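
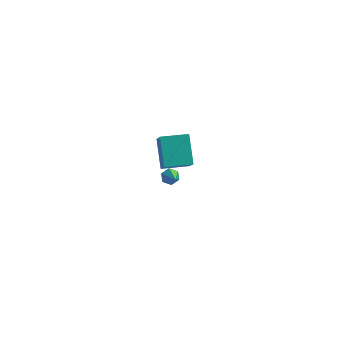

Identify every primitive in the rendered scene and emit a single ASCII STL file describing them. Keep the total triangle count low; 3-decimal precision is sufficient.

solid 
facet normal -0.401 0.676 -0.619
outer loop
vertex -3.485 1.784 -4.321
vertex -3.857 1.348 -4.556
vertex -4.042 1.684 -4.069
endloop
endfacet
facet normal 0.281 0.500 0.819
outer loop
vertex -3.485 1.784 -4.321
vertex -4.042 1.684 -4.069
vertex -3.123 0.112 -3.424
endloop
endfacet
facet normal -0.401 0.675 -0.619
outer loop
vertex -4.042 1.684 -4.069
vertex -3.857 1.348 -4.556
vertex -4.415 1.248 -4.303
endloop
endfacet
facet normal -0.549 0.022 0.835
outer loop
vertex -4.042 1.684 -4.069
vertex -4.415 1.248 -4.303
vertex -3.123 0.112 -3.424
endloop
endfacet
facet normal -0.401 0.676 -0.618
outer loop
vertex -4.415 1.248 -4.303
vertex -3.857 1.348 -4.556
vertex -4.23 0.912 -4.791
endloop
endfacet
facet normal -0.718 -0.670 0.189
outer loop
vertex -4.415 1.248 -4.303
vertex -4.23 0.912 -4.791
vertex -3.123 0.112 -3.424
endloop
endfacet
facet normal -0.401 0.676 -0.618
outer loop
vertex -4.23 0.912 -4.791
vertex -3.857 1.348 -4.556
vertex -3.673 1.012 -5.043
endloop
endfacet
facet normal -0.055 -0.881 -0.471
outer loop
vertex -4.23 0.912 -4.791
vertex -3.673 1.012 -5.043
vertex -3.123 0.112 -3.424
endloop
endfacet
facet normal -0.401 0.676 -0.618
outer loop
vertex -3.673 1.012 -5.043
vertex -3.857 1.348 -4.556
vertex -3.3 1.448 -4.808
endloop
endfacet
facet normal 0.776 -0.401 -0.487
outer loop
vertex -3.673 1.012 -5.043
vertex -3.3 1.448 -4.808
vertex -3.123 0.112 -3.424
endloop
endfacet
facet normal -0.401 0.676 -0.619
outer loop
vertex -3.3 1.448 -4.808
vertex -3.857 1.348 -4.556
vertex -3.485 1.784 -4.321
endloop
endfacet
facet normal 0.944 0.290 0.159
outer loop
vertex -3.3 1.448 -4.808
vertex -3.485 1.784 -4.321
vertex -3.123 0.112 -3.424
endloop
endfacet
facet normal -0.895 -0.445 0.004
outer loop
vertex -2.076 -5.545 3.578
vertex -2.755 -4.166 4.951
vertex -2.639 -4.426 2.176
endloop
endfacet
facet normal 0.329 -0.669 -0.666
outer loop
vertex -1.125 -3.674 2.169
vertex -2.076 -5.545 3.578
vertex -2.639 -4.426 2.176
endloop
endfacet
facet normal -0.896 -0.445 0.004
outer loop
vertex -2.639 -4.426 2.176
vertex -2.755 -4.166 4.951
vertex -3.317 -3.047 3.548
endloop
endfacet
facet normal -0.299 0.595 -0.746
outer loop
vertex -3.317 -3.047 3.548
vertex -1.125 -3.674 2.169
vertex -2.639 -4.426 2.176
endloop
endfacet
facet normal 0.299 -0.595 0.746
outer loop
vertex -2.076 -5.545 3.578
vertex -1.241 -3.414 4.944
vertex -2.755 -4.166 4.951
endloop
endfacet
facet normal 0.330 -0.669 -0.666
outer loop
vertex -0.563 -4.793 3.572
vertex -2.076 -5.545 3.578
vertex -1.125 -3.674 2.169
endloop
endfacet
facet normal 0.299 -0.595 0.746
outer loop
vertex -0.563 -4.793 3.572
vertex -1.241 -3.414 4.944
vertex -2.076 -5.545 3.578
endloop
endfacet
facet normal -0.329 0.669 0.666
outer loop
vertex -2.755 -4.166 4.951
vertex -1.241 -3.414 4.944
vertex -3.317 -3.047 3.548
endloop
endfacet
facet normal -0.299 0.595 -0.746
outer loop
vertex -1.804 -2.295 3.542
vertex -1.125 -3.674 2.169
vertex -3.317 -3.047 3.548
endloop
endfacet
facet normal -0.330 0.669 0.666
outer loop
vertex -3.317 -3.047 3.548
vertex -1.241 -3.414 4.944
vertex -1.804 -2.295 3.542
endloop
endfacet
facet normal 0.896 0.445 -0.004
outer loop
vertex -1.804 -2.295 3.542
vertex -0.563 -4.793 3.572
vertex -1.125 -3.674 2.169
endloop
endfacet
facet normal 0.896 0.445 -0.005
outer loop
vertex -1.241 -3.414 4.944
vertex -0.563 -4.793 3.572
vertex -1.804 -2.295 3.542
endloop
endfacet

endsolid


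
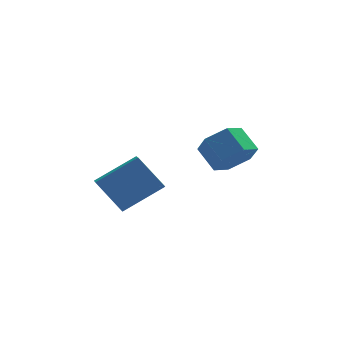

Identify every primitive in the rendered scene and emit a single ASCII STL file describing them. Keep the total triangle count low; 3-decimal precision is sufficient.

solid 
facet normal -0.539 0.343 0.769
outer loop
vertex -4.523 -1.025 0.262
vertex -2.799 -0.67 1.313
vertex -4.482 -0.139 -0.105
endloop
endfacet
facet normal -0.841 -0.174 -0.513
outer loop
vertex -3.521 -0.75 -1.473
vertex -4.523 -1.025 0.262
vertex -4.482 -0.139 -0.105
endloop
endfacet
facet normal -0.540 0.343 0.769
outer loop
vertex -4.482 -0.139 -0.105
vertex -2.799 -0.67 1.313
vertex -2.758 0.216 0.947
endloop
endfacet
facet normal 0.043 0.923 -0.382
outer loop
vertex -2.758 0.216 0.947
vertex -3.521 -0.75 -1.473
vertex -4.482 -0.139 -0.105
endloop
endfacet
facet normal -0.043 -0.923 0.382
outer loop
vertex -4.523 -1.025 0.262
vertex -1.838 -1.281 -0.055
vertex -2.799 -0.67 1.313
endloop
endfacet
facet normal -0.841 -0.173 -0.513
outer loop
vertex -3.562 -1.636 -1.107
vertex -4.523 -1.025 0.262
vertex -3.521 -0.75 -1.473
endloop
endfacet
facet normal -0.043 -0.923 0.382
outer loop
vertex -3.562 -1.636 -1.107
vertex -1.838 -1.281 -0.055
vertex -4.523 -1.025 0.262
endloop
endfacet
facet normal 0.841 0.173 0.513
outer loop
vertex -2.799 -0.67 1.313
vertex -1.838 -1.281 -0.055
vertex -2.758 0.216 0.947
endloop
endfacet
facet normal 0.043 0.923 -0.382
outer loop
vertex -1.797 -0.395 -0.422
vertex -3.521 -0.75 -1.473
vertex -2.758 0.216 0.947
endloop
endfacet
facet normal 0.841 0.173 0.513
outer loop
vertex -2.758 0.216 0.947
vertex -1.838 -1.281 -0.055
vertex -1.797 -0.395 -0.422
endloop
endfacet
facet normal 0.539 -0.343 -0.769
outer loop
vertex -1.797 -0.395 -0.422
vertex -3.562 -1.636 -1.107
vertex -3.521 -0.75 -1.473
endloop
endfacet
facet normal 0.540 -0.343 -0.769
outer loop
vertex -1.838 -1.281 -0.055
vertex -3.562 -1.636 -1.107
vertex -1.797 -0.395 -0.422
endloop
endfacet
facet normal 0.384 -0.715 -0.584
outer loop
vertex 2.097 0.036 1.07
vertex 1.193 -0.052 0.584
vertex 1.901 0.611 0.238
endloop
endfacet
facet normal 0.904 0.421 0.078
outer loop
vertex 2.097 0.036 1.07
vertex 1.901 0.611 0.238
vertex 1.591 0.98 1.842
endloop
endfacet
facet normal 0.904 0.421 0.078
outer loop
vertex 1.591 0.98 1.842
vertex 1.901 0.611 0.238
vertex 1.395 1.555 1.01
endloop
endfacet
facet normal -0.384 0.715 0.584
outer loop
vertex 1.591 0.98 1.842
vertex 1.395 1.555 1.01
vertex 0.687 0.892 1.356
endloop
endfacet
facet normal 0.384 -0.715 -0.584
outer loop
vertex 1.901 0.611 0.238
vertex 1.193 -0.052 0.584
vertex 0.997 0.523 -0.248
endloop
endfacet
facet normal 0.287 0.694 -0.660
outer loop
vertex 1.901 0.611 0.238
vertex 0.997 0.523 -0.248
vertex 1.395 1.555 1.01
endloop
endfacet
facet normal 0.287 0.694 -0.660
outer loop
vertex 1.395 1.555 1.01
vertex 0.997 0.523 -0.248
vertex 0.491 1.467 0.524
endloop
endfacet
facet normal -0.384 0.715 0.584
outer loop
vertex 1.395 1.555 1.01
vertex 0.491 1.467 0.524
vertex 0.687 0.892 1.356
endloop
endfacet
facet normal 0.384 -0.715 -0.584
outer loop
vertex 0.997 0.523 -0.248
vertex 1.193 -0.052 0.584
vertex 0.289 -0.14 0.098
endloop
endfacet
facet normal -0.617 0.273 -0.738
outer loop
vertex 0.997 0.523 -0.248
vertex 0.289 -0.14 0.098
vertex 0.491 1.467 0.524
endloop
endfacet
facet normal -0.617 0.273 -0.738
outer loop
vertex 0.491 1.467 0.524
vertex 0.289 -0.14 0.098
vertex -0.217 0.804 0.87
endloop
endfacet
facet normal -0.384 0.715 0.584
outer loop
vertex 0.491 1.467 0.524
vertex -0.217 0.804 0.87
vertex 0.687 0.892 1.356
endloop
endfacet
facet normal 0.384 -0.715 -0.584
outer loop
vertex 0.289 -0.14 0.098
vertex 1.193 -0.052 0.584
vertex 0.485 -0.715 0.93
endloop
endfacet
facet normal -0.904 -0.421 -0.078
outer loop
vertex 0.289 -0.14 0.098
vertex 0.485 -0.715 0.93
vertex -0.217 0.804 0.87
endloop
endfacet
facet normal -0.904 -0.421 -0.078
outer loop
vertex -0.217 0.804 0.87
vertex 0.485 -0.715 0.93
vertex -0.021 0.229 1.702
endloop
endfacet
facet normal -0.384 0.715 0.584
outer loop
vertex -0.217 0.804 0.87
vertex -0.021 0.229 1.702
vertex 0.687 0.892 1.356
endloop
endfacet
facet normal 0.384 -0.715 -0.584
outer loop
vertex 0.485 -0.715 0.93
vertex 1.193 -0.052 0.584
vertex 1.389 -0.627 1.416
endloop
endfacet
facet normal -0.287 -0.694 0.660
outer loop
vertex 0.485 -0.715 0.93
vertex 1.389 -0.627 1.416
vertex -0.021 0.229 1.702
endloop
endfacet
facet normal -0.287 -0.694 0.660
outer loop
vertex -0.021 0.229 1.702
vertex 1.389 -0.627 1.416
vertex 0.883 0.317 2.188
endloop
endfacet
facet normal -0.384 0.715 0.584
outer loop
vertex -0.021 0.229 1.702
vertex 0.883 0.317 2.188
vertex 0.687 0.892 1.356
endloop
endfacet
facet normal 0.384 -0.715 -0.584
outer loop
vertex 1.389 -0.627 1.416
vertex 1.193 -0.052 0.584
vertex 2.097 0.036 1.07
endloop
endfacet
facet normal 0.617 -0.273 0.738
outer loop
vertex 1.389 -0.627 1.416
vertex 2.097 0.036 1.07
vertex 0.883 0.317 2.188
endloop
endfacet
facet normal 0.617 -0.273 0.738
outer loop
vertex 0.883 0.317 2.188
vertex 2.097 0.036 1.07
vertex 1.591 0.98 1.842
endloop
endfacet
facet normal -0.384 0.715 0.584
outer loop
vertex 0.883 0.317 2.188
vertex 1.591 0.98 1.842
vertex 0.687 0.892 1.356
endloop
endfacet

endsolid


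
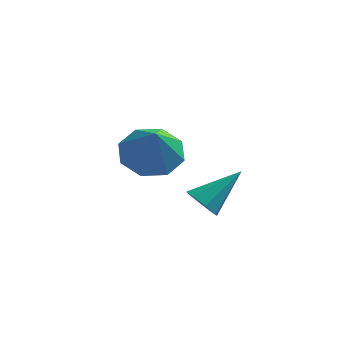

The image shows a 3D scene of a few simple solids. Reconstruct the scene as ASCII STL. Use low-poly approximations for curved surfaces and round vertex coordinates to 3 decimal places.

solid 
facet normal -0.218 0.550 -0.806
outer loop
vertex 0.737 2.569 -3.62
vertex -0.056 1.933 -3.839
vertex 0.057 2.801 -3.278
endloop
endfacet
facet normal 0.517 0.391 0.762
outer loop
vertex 0.737 2.569 -3.62
vertex 0.057 2.801 -3.278
vertex 0.296 1.047 -2.541
endloop
endfacet
facet normal -0.219 0.550 -0.806
outer loop
vertex 0.057 2.801 -3.278
vertex -0.056 1.933 -3.839
vertex -0.689 2.524 -3.264
endloop
endfacet
facet normal -0.120 0.371 0.921
outer loop
vertex 0.057 2.801 -3.278
vertex -0.689 2.524 -3.264
vertex 0.296 1.047 -2.541
endloop
endfacet
facet normal -0.219 0.550 -0.806
outer loop
vertex -0.689 2.524 -3.264
vertex -0.056 1.933 -3.839
vertex -1.064 1.901 -3.587
endloop
endfacet
facet normal -0.622 -0.032 0.783
outer loop
vertex -0.689 2.524 -3.264
vertex -1.064 1.901 -3.587
vertex 0.296 1.047 -2.541
endloop
endfacet
facet normal -0.219 0.550 -0.806
outer loop
vertex -1.064 1.901 -3.587
vertex -0.056 1.933 -3.839
vertex -0.849 1.296 -4.058
endloop
endfacet
facet normal -0.693 -0.580 0.428
outer loop
vertex -1.064 1.901 -3.587
vertex -0.849 1.296 -4.058
vertex 0.296 1.047 -2.541
endloop
endfacet
facet normal -0.218 0.549 -0.807
outer loop
vertex -0.849 1.296 -4.058
vertex -0.056 1.933 -3.839
vertex -0.169 1.064 -4.4
endloop
endfacet
facet normal -0.293 -0.954 0.065
outer loop
vertex -0.849 1.296 -4.058
vertex -0.169 1.064 -4.4
vertex 0.296 1.047 -2.541
endloop
endfacet
facet normal -0.219 0.549 -0.807
outer loop
vertex -0.169 1.064 -4.4
vertex -0.056 1.933 -3.839
vertex 0.577 1.341 -4.414
endloop
endfacet
facet normal 0.345 -0.934 -0.095
outer loop
vertex -0.169 1.064 -4.4
vertex 0.577 1.341 -4.414
vertex 0.296 1.047 -2.541
endloop
endfacet
facet normal -0.218 0.550 -0.806
outer loop
vertex 0.577 1.341 -4.414
vertex -0.056 1.933 -3.839
vertex 0.953 1.964 -4.091
endloop
endfacet
facet normal 0.845 -0.533 0.043
outer loop
vertex 0.577 1.341 -4.414
vertex 0.953 1.964 -4.091
vertex 0.296 1.047 -2.541
endloop
endfacet
facet normal -0.218 0.550 -0.806
outer loop
vertex 0.953 1.964 -4.091
vertex -0.056 1.933 -3.839
vertex 0.737 2.569 -3.62
endloop
endfacet
facet normal 0.917 0.017 0.399
outer loop
vertex 0.953 1.964 -4.091
vertex 0.737 2.569 -3.62
vertex 0.296 1.047 -2.541
endloop
endfacet
facet normal -0.597 -0.534 -0.599
outer loop
vertex 2.669 -1.546 -4.186
vertex 2.233 -1.537 -3.759
vertex 2.384 -1.179 -4.229
endloop
endfacet
facet normal 0.689 0.471 -0.551
outer loop
vertex 2.669 -1.546 -4.186
vertex 2.384 -1.179 -4.229
vertex 3.187 -0.683 -2.801
endloop
endfacet
facet normal -0.597 -0.534 -0.599
outer loop
vertex 2.384 -1.179 -4.229
vertex 2.233 -1.537 -3.759
vertex 2.01 -1.021 -3.997
endloop
endfacet
facet normal 0.139 0.908 -0.394
outer loop
vertex 2.384 -1.179 -4.229
vertex 2.01 -1.021 -3.997
vertex 3.187 -0.683 -2.801
endloop
endfacet
facet normal -0.596 -0.534 -0.599
outer loop
vertex 2.01 -1.021 -3.997
vertex 2.233 -1.537 -3.759
vertex 1.767 -1.166 -3.626
endloop
endfacet
facet normal -0.378 0.919 0.112
outer loop
vertex 2.01 -1.021 -3.997
vertex 1.767 -1.166 -3.626
vertex 3.187 -0.683 -2.801
endloop
endfacet
facet normal -0.596 -0.533 -0.600
outer loop
vertex 1.767 -1.166 -3.626
vertex 2.233 -1.537 -3.759
vertex 1.796 -1.528 -3.333
endloop
endfacet
facet normal -0.556 0.495 0.667
outer loop
vertex 1.767 -1.166 -3.626
vertex 1.796 -1.528 -3.333
vertex 3.187 -0.683 -2.801
endloop
endfacet
facet normal -0.596 -0.534 -0.600
outer loop
vertex 1.796 -1.528 -3.333
vertex 2.233 -1.537 -3.759
vertex 2.081 -1.895 -3.289
endloop
endfacet
facet normal -0.294 -0.114 0.949
outer loop
vertex 1.796 -1.528 -3.333
vertex 2.081 -1.895 -3.289
vertex 3.187 -0.683 -2.801
endloop
endfacet
facet normal -0.597 -0.533 -0.599
outer loop
vertex 2.081 -1.895 -3.289
vertex 2.233 -1.537 -3.759
vertex 2.455 -2.053 -3.521
endloop
endfacet
facet normal 0.257 -0.554 0.792
outer loop
vertex 2.081 -1.895 -3.289
vertex 2.455 -2.053 -3.521
vertex 3.187 -0.683 -2.801
endloop
endfacet
facet normal -0.597 -0.533 -0.599
outer loop
vertex 2.455 -2.053 -3.521
vertex 2.233 -1.537 -3.759
vertex 2.698 -1.908 -3.892
endloop
endfacet
facet normal 0.774 -0.564 0.287
outer loop
vertex 2.455 -2.053 -3.521
vertex 2.698 -1.908 -3.892
vertex 3.187 -0.683 -2.801
endloop
endfacet
facet normal -0.597 -0.534 -0.599
outer loop
vertex 2.698 -1.908 -3.892
vertex 2.233 -1.537 -3.759
vertex 2.669 -1.546 -4.186
endloop
endfacet
facet normal 0.953 -0.142 -0.268
outer loop
vertex 2.698 -1.908 -3.892
vertex 2.669 -1.546 -4.186
vertex 3.187 -0.683 -2.801
endloop
endfacet

endsolid


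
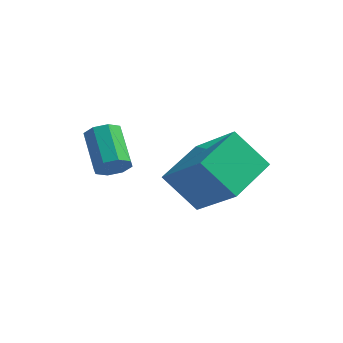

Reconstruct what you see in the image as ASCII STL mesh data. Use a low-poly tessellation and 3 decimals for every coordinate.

solid 
facet normal -0.694 0.035 0.719
outer loop
vertex 3.189 -0.254 0.858
vertex 3.642 1.302 1.219
vertex 1.877 0.43 -0.443
endloop
endfacet
facet normal -0.273 -0.937 -0.218
outer loop
vertex 2.898 0.378 -1.499
vertex 3.189 -0.254 0.858
vertex 1.877 0.43 -0.443
endloop
endfacet
facet normal -0.694 0.035 0.719
outer loop
vertex 1.877 0.43 -0.443
vertex 3.642 1.302 1.219
vertex 2.33 1.986 -0.082
endloop
endfacet
facet normal -0.666 0.347 -0.661
outer loop
vertex 2.33 1.986 -0.082
vertex 2.898 0.378 -1.499
vertex 1.877 0.43 -0.443
endloop
endfacet
facet normal 0.666 -0.347 0.661
outer loop
vertex 3.189 -0.254 0.858
vertex 4.663 1.25 0.163
vertex 3.642 1.302 1.219
endloop
endfacet
facet normal -0.273 -0.937 -0.218
outer loop
vertex 4.21 -0.306 -0.198
vertex 3.189 -0.254 0.858
vertex 2.898 0.378 -1.499
endloop
endfacet
facet normal 0.666 -0.347 0.661
outer loop
vertex 4.21 -0.306 -0.198
vertex 4.663 1.25 0.163
vertex 3.189 -0.254 0.858
endloop
endfacet
facet normal 0.273 0.937 0.218
outer loop
vertex 3.642 1.302 1.219
vertex 4.663 1.25 0.163
vertex 2.33 1.986 -0.082
endloop
endfacet
facet normal -0.666 0.347 -0.661
outer loop
vertex 3.351 1.934 -1.138
vertex 2.898 0.378 -1.499
vertex 2.33 1.986 -0.082
endloop
endfacet
facet normal 0.273 0.937 0.218
outer loop
vertex 2.33 1.986 -0.082
vertex 4.663 1.25 0.163
vertex 3.351 1.934 -1.138
endloop
endfacet
facet normal 0.694 -0.035 -0.719
outer loop
vertex 3.351 1.934 -1.138
vertex 4.21 -0.306 -0.198
vertex 2.898 0.378 -1.499
endloop
endfacet
facet normal 0.694 -0.035 -0.719
outer loop
vertex 4.663 1.25 0.163
vertex 4.21 -0.306 -0.198
vertex 3.351 1.934 -1.138
endloop
endfacet
facet normal 0.490 -0.714 -0.500
outer loop
vertex 1.52 -1.839 1.618
vertex 1.298 -1.674 1.165
vertex 1.742 -1.555 1.43
endloop
endfacet
facet normal 0.679 -0.046 0.732
outer loop
vertex 1.52 -1.839 1.618
vertex 1.742 -1.555 1.43
vertex 0.884 -0.91 2.267
endloop
endfacet
facet normal 0.680 -0.045 0.732
outer loop
vertex 0.884 -0.91 2.267
vertex 1.742 -1.555 1.43
vertex 1.105 -0.627 2.079
endloop
endfacet
facet normal -0.490 0.714 0.500
outer loop
vertex 0.884 -0.91 2.267
vertex 1.105 -0.627 2.079
vertex 0.662 -0.746 1.815
endloop
endfacet
facet normal 0.489 -0.716 -0.499
outer loop
vertex 1.742 -1.555 1.43
vertex 1.298 -1.674 1.165
vertex 1.704 -1.342 1.087
endloop
endfacet
facet normal 0.866 0.461 0.191
outer loop
vertex 1.742 -1.555 1.43
vertex 1.704 -1.342 1.087
vertex 1.105 -0.627 2.079
endloop
endfacet
facet normal 0.867 0.460 0.192
outer loop
vertex 1.105 -0.627 2.079
vertex 1.704 -1.342 1.087
vertex 1.067 -0.413 1.737
endloop
endfacet
facet normal -0.490 0.713 0.501
outer loop
vertex 1.105 -0.627 2.079
vertex 1.067 -0.413 1.737
vertex 0.662 -0.746 1.815
endloop
endfacet
facet normal 0.489 -0.715 -0.500
outer loop
vertex 1.704 -1.342 1.087
vertex 1.298 -1.674 1.165
vertex 1.428 -1.323 0.79
endloop
endfacet
facet normal 0.546 0.698 -0.463
outer loop
vertex 1.704 -1.342 1.087
vertex 1.428 -1.323 0.79
vertex 1.067 -0.413 1.737
endloop
endfacet
facet normal 0.547 0.698 -0.462
outer loop
vertex 1.067 -0.413 1.737
vertex 1.428 -1.323 0.79
vertex 0.791 -0.394 1.439
endloop
endfacet
facet normal -0.491 0.714 0.500
outer loop
vertex 1.067 -0.413 1.737
vertex 0.791 -0.394 1.439
vertex 0.662 -0.746 1.815
endloop
endfacet
facet normal 0.489 -0.715 -0.500
outer loop
vertex 1.428 -1.323 0.79
vertex 1.298 -1.674 1.165
vertex 1.076 -1.51 0.713
endloop
endfacet
facet normal -0.094 0.526 -0.845
outer loop
vertex 1.428 -1.323 0.79
vertex 1.076 -1.51 0.713
vertex 0.791 -0.394 1.439
endloop
endfacet
facet normal -0.095 0.526 -0.845
outer loop
vertex 0.791 -0.394 1.439
vertex 1.076 -1.51 0.713
vertex 0.44 -0.581 1.362
endloop
endfacet
facet normal -0.490 0.714 0.500
outer loop
vertex 0.791 -0.394 1.439
vertex 0.44 -0.581 1.362
vertex 0.662 -0.746 1.815
endloop
endfacet
facet normal 0.490 -0.714 -0.500
outer loop
vertex 1.076 -1.51 0.713
vertex 1.298 -1.674 1.165
vertex 0.855 -1.793 0.901
endloop
endfacet
facet normal -0.680 0.045 -0.732
outer loop
vertex 1.076 -1.51 0.713
vertex 0.855 -1.793 0.901
vertex 0.44 -0.581 1.362
endloop
endfacet
facet normal -0.679 0.046 -0.732
outer loop
vertex 0.44 -0.581 1.362
vertex 0.855 -1.793 0.901
vertex 0.218 -0.865 1.55
endloop
endfacet
facet normal -0.490 0.714 0.500
outer loop
vertex 0.44 -0.581 1.362
vertex 0.218 -0.865 1.55
vertex 0.662 -0.746 1.815
endloop
endfacet
facet normal 0.490 -0.713 -0.501
outer loop
vertex 0.855 -1.793 0.901
vertex 1.298 -1.674 1.165
vertex 0.893 -2.007 1.243
endloop
endfacet
facet normal -0.867 -0.461 -0.192
outer loop
vertex 0.855 -1.793 0.901
vertex 0.893 -2.007 1.243
vertex 0.218 -0.865 1.55
endloop
endfacet
facet normal -0.867 -0.461 -0.190
outer loop
vertex 0.218 -0.865 1.55
vertex 0.893 -2.007 1.243
vertex 0.256 -1.078 1.893
endloop
endfacet
facet normal -0.489 0.716 0.499
outer loop
vertex 0.218 -0.865 1.55
vertex 0.256 -1.078 1.893
vertex 0.662 -0.746 1.815
endloop
endfacet
facet normal 0.491 -0.714 -0.500
outer loop
vertex 0.893 -2.007 1.243
vertex 1.298 -1.674 1.165
vertex 1.169 -2.026 1.541
endloop
endfacet
facet normal -0.547 -0.698 0.462
outer loop
vertex 0.893 -2.007 1.243
vertex 1.169 -2.026 1.541
vertex 0.256 -1.078 1.893
endloop
endfacet
facet normal -0.546 -0.698 0.463
outer loop
vertex 0.256 -1.078 1.893
vertex 1.169 -2.026 1.541
vertex 0.532 -1.097 2.19
endloop
endfacet
facet normal -0.489 0.715 0.500
outer loop
vertex 0.256 -1.078 1.893
vertex 0.532 -1.097 2.19
vertex 0.662 -0.746 1.815
endloop
endfacet
facet normal 0.490 -0.714 -0.500
outer loop
vertex 1.169 -2.026 1.541
vertex 1.298 -1.674 1.165
vertex 1.52 -1.839 1.618
endloop
endfacet
facet normal 0.095 -0.526 0.845
outer loop
vertex 1.169 -2.026 1.541
vertex 1.52 -1.839 1.618
vertex 0.532 -1.097 2.19
endloop
endfacet
facet normal 0.094 -0.526 0.845
outer loop
vertex 0.532 -1.097 2.19
vertex 1.52 -1.839 1.618
vertex 0.884 -0.91 2.267
endloop
endfacet
facet normal -0.489 0.715 0.500
outer loop
vertex 0.532 -1.097 2.19
vertex 0.884 -0.91 2.267
vertex 0.662 -0.746 1.815
endloop
endfacet

endsolid


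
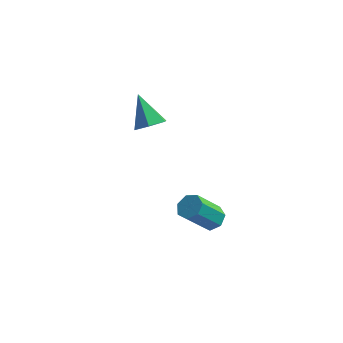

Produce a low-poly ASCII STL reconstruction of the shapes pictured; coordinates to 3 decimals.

solid 
facet normal 0.464 -0.497 -0.733
outer loop
vertex -2.8 3.34 1.671
vertex -3.475 2.631 1.724
vertex -3.61 3.393 1.122
endloop
endfacet
facet normal 0.120 0.989 -0.081
outer loop
vertex -2.8 3.34 1.671
vertex -3.61 3.393 1.122
vertex -4.445 3.669 3.256
endloop
endfacet
facet normal 0.464 -0.497 -0.733
outer loop
vertex -3.61 3.393 1.122
vertex -3.475 2.631 1.724
vertex -4.285 2.684 1.175
endloop
endfacet
facet normal -0.691 0.631 -0.352
outer loop
vertex -3.61 3.393 1.122
vertex -4.285 2.684 1.175
vertex -4.445 3.669 3.256
endloop
endfacet
facet normal 0.464 -0.497 -0.733
outer loop
vertex -4.285 2.684 1.175
vertex -3.475 2.631 1.724
vertex -4.15 1.922 1.777
endloop
endfacet
facet normal -0.985 -0.171 0.005
outer loop
vertex -4.285 2.684 1.175
vertex -4.15 1.922 1.777
vertex -4.445 3.669 3.256
endloop
endfacet
facet normal 0.464 -0.496 -0.734
outer loop
vertex -4.15 1.922 1.777
vertex -3.475 2.631 1.724
vertex -3.339 1.869 2.325
endloop
endfacet
facet normal -0.468 -0.616 0.634
outer loop
vertex -4.15 1.922 1.777
vertex -3.339 1.869 2.325
vertex -4.445 3.669 3.256
endloop
endfacet
facet normal 0.464 -0.496 -0.734
outer loop
vertex -3.339 1.869 2.325
vertex -3.475 2.631 1.724
vertex -2.665 2.578 2.272
endloop
endfacet
facet normal 0.342 -0.257 0.904
outer loop
vertex -3.339 1.869 2.325
vertex -2.665 2.578 2.272
vertex -4.445 3.669 3.256
endloop
endfacet
facet normal 0.464 -0.496 -0.734
outer loop
vertex -2.665 2.578 2.272
vertex -3.475 2.631 1.724
vertex -2.8 3.34 1.671
endloop
endfacet
facet normal 0.636 0.544 0.547
outer loop
vertex -2.665 2.578 2.272
vertex -2.8 3.34 1.671
vertex -4.445 3.669 3.256
endloop
endfacet
facet normal 0.442 0.454 -0.774
outer loop
vertex 1.958 -3.806 0.511
vertex 1.388 -3.289 0.489
vertex 2.049 -3.259 0.884
endloop
endfacet
facet normal 0.887 -0.352 0.300
outer loop
vertex 1.958 -3.806 0.511
vertex 2.049 -3.259 0.884
vertex 1.022 -4.768 2.152
endloop
endfacet
facet normal 0.887 -0.352 0.300
outer loop
vertex 1.022 -4.768 2.152
vertex 2.049 -3.259 0.884
vertex 1.113 -4.221 2.525
endloop
endfacet
facet normal -0.441 -0.455 0.774
outer loop
vertex 1.022 -4.768 2.152
vertex 1.113 -4.221 2.525
vertex 0.452 -4.251 2.131
endloop
endfacet
facet normal 0.442 0.453 -0.774
outer loop
vertex 2.049 -3.259 0.884
vertex 1.388 -3.289 0.489
vertex 1.642 -2.734 0.959
endloop
endfacet
facet normal 0.659 0.422 0.623
outer loop
vertex 2.049 -3.259 0.884
vertex 1.642 -2.734 0.959
vertex 1.113 -4.221 2.525
endloop
endfacet
facet normal 0.659 0.422 0.623
outer loop
vertex 1.113 -4.221 2.525
vertex 1.642 -2.734 0.959
vertex 0.706 -3.697 2.601
endloop
endfacet
facet normal -0.441 -0.455 0.774
outer loop
vertex 1.113 -4.221 2.525
vertex 0.706 -3.697 2.601
vertex 0.452 -4.251 2.131
endloop
endfacet
facet normal 0.441 0.454 -0.774
outer loop
vertex 1.642 -2.734 0.959
vertex 1.388 -3.289 0.489
vertex 1.044 -2.627 0.681
endloop
endfacet
facet normal -0.065 0.876 0.477
outer loop
vertex 1.642 -2.734 0.959
vertex 1.044 -2.627 0.681
vertex 0.706 -3.697 2.601
endloop
endfacet
facet normal -0.066 0.876 0.477
outer loop
vertex 0.706 -3.697 2.601
vertex 1.044 -2.627 0.681
vertex 0.108 -3.59 2.322
endloop
endfacet
facet normal -0.442 -0.454 0.774
outer loop
vertex 0.706 -3.697 2.601
vertex 0.108 -3.59 2.322
vertex 0.452 -4.251 2.131
endloop
endfacet
facet normal 0.441 0.454 -0.774
outer loop
vertex 1.044 -2.627 0.681
vertex 1.388 -3.289 0.489
vertex 0.705 -3.018 0.259
endloop
endfacet
facet normal -0.740 0.672 -0.028
outer loop
vertex 1.044 -2.627 0.681
vertex 0.705 -3.018 0.259
vertex 0.108 -3.59 2.322
endloop
endfacet
facet normal -0.740 0.672 -0.028
outer loop
vertex 0.108 -3.59 2.322
vertex 0.705 -3.018 0.259
vertex -0.231 -3.981 1.9
endloop
endfacet
facet normal -0.441 -0.453 0.774
outer loop
vertex 0.108 -3.59 2.322
vertex -0.231 -3.981 1.9
vertex 0.452 -4.251 2.131
endloop
endfacet
facet normal 0.441 0.454 -0.774
outer loop
vertex 0.705 -3.018 0.259
vertex 1.388 -3.289 0.489
vertex 0.88 -3.613 0.01
endloop
endfacet
facet normal -0.858 -0.038 -0.512
outer loop
vertex 0.705 -3.018 0.259
vertex 0.88 -3.613 0.01
vertex -0.231 -3.981 1.9
endloop
endfacet
facet normal -0.858 -0.040 -0.512
outer loop
vertex -0.231 -3.981 1.9
vertex 0.88 -3.613 0.01
vertex -0.055 -4.575 1.651
endloop
endfacet
facet normal -0.441 -0.455 0.773
outer loop
vertex -0.231 -3.981 1.9
vertex -0.055 -4.575 1.651
vertex 0.452 -4.251 2.131
endloop
endfacet
facet normal 0.441 0.454 -0.774
outer loop
vertex 0.88 -3.613 0.01
vertex 1.388 -3.289 0.489
vertex 1.438 -3.964 0.122
endloop
endfacet
facet normal -0.330 -0.720 -0.610
outer loop
vertex 0.88 -3.613 0.01
vertex 1.438 -3.964 0.122
vertex -0.055 -4.575 1.651
endloop
endfacet
facet normal -0.331 -0.720 -0.611
outer loop
vertex -0.055 -4.575 1.651
vertex 1.438 -3.964 0.122
vertex 0.502 -4.926 1.763
endloop
endfacet
facet normal -0.442 -0.454 0.773
outer loop
vertex -0.055 -4.575 1.651
vertex 0.502 -4.926 1.763
vertex 0.452 -4.251 2.131
endloop
endfacet
facet normal 0.441 0.454 -0.774
outer loop
vertex 1.438 -3.964 0.122
vertex 1.388 -3.289 0.489
vertex 1.958 -3.806 0.511
endloop
endfacet
facet normal 0.447 -0.859 -0.249
outer loop
vertex 1.438 -3.964 0.122
vertex 1.958 -3.806 0.511
vertex 0.502 -4.926 1.763
endloop
endfacet
facet normal 0.447 -0.859 -0.249
outer loop
vertex 0.502 -4.926 1.763
vertex 1.958 -3.806 0.511
vertex 1.022 -4.768 2.152
endloop
endfacet
facet normal -0.441 -0.455 0.774
outer loop
vertex 0.502 -4.926 1.763
vertex 1.022 -4.768 2.152
vertex 0.452 -4.251 2.131
endloop
endfacet

endsolid


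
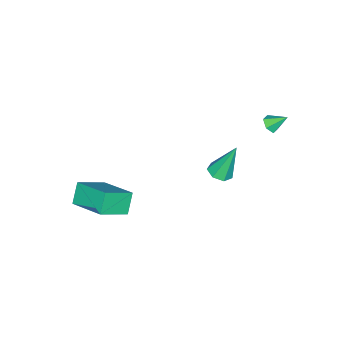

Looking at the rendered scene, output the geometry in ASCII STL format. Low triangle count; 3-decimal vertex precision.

solid 
facet normal -0.606 -0.159 0.779
outer loop
vertex 2.937 -4.475 -2.534
vertex 3.412 -2.503 -1.763
vertex 1.591 -3.795 -3.442
endloop
endfacet
facet normal -0.220 -0.909 -0.355
outer loop
vertex 2.348 -3.597 -4.417
vertex 2.937 -4.475 -2.534
vertex 1.591 -3.795 -3.442
endloop
endfacet
facet normal -0.606 -0.159 0.779
outer loop
vertex 1.591 -3.795 -3.442
vertex 3.412 -2.503 -1.763
vertex 2.066 -1.823 -2.671
endloop
endfacet
facet normal -0.765 0.386 -0.516
outer loop
vertex 2.066 -1.823 -2.671
vertex 2.348 -3.597 -4.417
vertex 1.591 -3.795 -3.442
endloop
endfacet
facet normal 0.765 -0.386 0.516
outer loop
vertex 2.937 -4.475 -2.534
vertex 4.169 -2.305 -2.738
vertex 3.412 -2.503 -1.763
endloop
endfacet
facet normal -0.220 -0.909 -0.355
outer loop
vertex 3.694 -4.277 -3.509
vertex 2.937 -4.475 -2.534
vertex 2.348 -3.597 -4.417
endloop
endfacet
facet normal 0.765 -0.386 0.516
outer loop
vertex 3.694 -4.277 -3.509
vertex 4.169 -2.305 -2.738
vertex 2.937 -4.475 -2.534
endloop
endfacet
facet normal 0.220 0.909 0.355
outer loop
vertex 3.412 -2.503 -1.763
vertex 4.169 -2.305 -2.738
vertex 2.066 -1.823 -2.671
endloop
endfacet
facet normal -0.765 0.386 -0.516
outer loop
vertex 2.823 -1.625 -3.646
vertex 2.348 -3.597 -4.417
vertex 2.066 -1.823 -2.671
endloop
endfacet
facet normal 0.220 0.909 0.355
outer loop
vertex 2.066 -1.823 -2.671
vertex 4.169 -2.305 -2.738
vertex 2.823 -1.625 -3.646
endloop
endfacet
facet normal 0.606 0.159 -0.779
outer loop
vertex 2.823 -1.625 -3.646
vertex 3.694 -4.277 -3.509
vertex 2.348 -3.597 -4.417
endloop
endfacet
facet normal 0.606 0.159 -0.779
outer loop
vertex 4.169 -2.305 -2.738
vertex 3.694 -4.277 -3.509
vertex 2.823 -1.625 -3.646
endloop
endfacet
facet normal 0.273 -0.697 -0.663
outer loop
vertex -2.629 3.278 0.935
vertex -2.951 2.92 1.179
vertex -3.143 3.227 0.777
endloop
endfacet
facet normal 0.022 0.928 -0.372
outer loop
vertex -2.629 3.278 0.935
vertex -3.143 3.227 0.777
vertex -3.249 3.68 1.901
endloop
endfacet
facet normal 0.273 -0.697 -0.663
outer loop
vertex -3.143 3.227 0.777
vertex -2.951 2.92 1.179
vertex -3.465 2.869 1.021
endloop
endfacet
facet normal -0.801 0.525 -0.287
outer loop
vertex -3.143 3.227 0.777
vertex -3.465 2.869 1.021
vertex -3.249 3.68 1.901
endloop
endfacet
facet normal 0.273 -0.697 -0.663
outer loop
vertex -3.465 2.869 1.021
vertex -2.951 2.92 1.179
vertex -3.274 2.562 1.422
endloop
endfacet
facet normal -0.930 -0.127 0.345
outer loop
vertex -3.465 2.869 1.021
vertex -3.274 2.562 1.422
vertex -3.249 3.68 1.901
endloop
endfacet
facet normal 0.274 -0.697 -0.663
outer loop
vertex -3.274 2.562 1.422
vertex -2.951 2.92 1.179
vertex -2.76 2.614 1.58
endloop
endfacet
facet normal -0.237 -0.378 0.895
outer loop
vertex -3.274 2.562 1.422
vertex -2.76 2.614 1.58
vertex -3.249 3.68 1.901
endloop
endfacet
facet normal 0.273 -0.698 -0.662
outer loop
vertex -2.76 2.614 1.58
vertex -2.951 2.92 1.179
vertex -2.437 2.972 1.336
endloop
endfacet
facet normal 0.585 0.024 0.811
outer loop
vertex -2.76 2.614 1.58
vertex -2.437 2.972 1.336
vertex -3.249 3.68 1.901
endloop
endfacet
facet normal 0.273 -0.697 -0.663
outer loop
vertex -2.437 2.972 1.336
vertex -2.951 2.92 1.179
vertex -2.629 3.278 0.935
endloop
endfacet
facet normal 0.714 0.678 0.176
outer loop
vertex -2.437 2.972 1.336
vertex -2.629 3.278 0.935
vertex -3.249 3.68 1.901
endloop
endfacet
facet normal 0.217 -0.297 -0.930
outer loop
vertex -1.871 0.026 -3.304
vertex -2.246 0.57 -3.565
vertex -1.556 0.548 -3.397
endloop
endfacet
facet normal 0.736 -0.340 0.585
outer loop
vertex -1.871 0.026 -3.304
vertex -1.556 0.548 -3.397
vertex -2.714 1.21 -1.555
endloop
endfacet
facet normal 0.217 -0.296 -0.930
outer loop
vertex -1.556 0.548 -3.397
vertex -2.246 0.57 -3.565
vertex -1.761 1.086 -3.616
endloop
endfacet
facet normal 0.818 0.455 0.351
outer loop
vertex -1.556 0.548 -3.397
vertex -1.761 1.086 -3.616
vertex -2.714 1.21 -1.555
endloop
endfacet
facet normal 0.218 -0.297 -0.930
outer loop
vertex -1.761 1.086 -3.616
vertex -2.246 0.57 -3.565
vertex -2.331 1.235 -3.797
endloop
endfacet
facet normal 0.237 0.970 0.051
outer loop
vertex -1.761 1.086 -3.616
vertex -2.331 1.235 -3.797
vertex -2.714 1.21 -1.555
endloop
endfacet
facet normal 0.215 -0.297 -0.930
outer loop
vertex -2.331 1.235 -3.797
vertex -2.246 0.57 -3.565
vertex -2.837 0.884 -3.802
endloop
endfacet
facet normal -0.567 0.819 -0.088
outer loop
vertex -2.331 1.235 -3.797
vertex -2.837 0.884 -3.802
vertex -2.714 1.21 -1.555
endloop
endfacet
facet normal 0.216 -0.296 -0.930
outer loop
vertex -2.837 0.884 -3.802
vertex -2.246 0.57 -3.565
vertex -2.898 0.296 -3.629
endloop
endfacet
facet normal -0.993 0.114 0.038
outer loop
vertex -2.837 0.884 -3.802
vertex -2.898 0.296 -3.629
vertex -2.714 1.21 -1.555
endloop
endfacet
facet normal 0.216 -0.297 -0.930
outer loop
vertex -2.898 0.296 -3.629
vertex -2.246 0.57 -3.565
vertex -2.468 -0.086 -3.407
endloop
endfacet
facet normal -0.716 -0.613 0.334
outer loop
vertex -2.898 0.296 -3.629
vertex -2.468 -0.086 -3.407
vertex -2.714 1.21 -1.555
endloop
endfacet
facet normal 0.216 -0.297 -0.930
outer loop
vertex -2.468 -0.086 -3.407
vertex -2.246 0.57 -3.565
vertex -1.871 0.026 -3.304
endloop
endfacet
facet normal 0.053 -0.815 0.577
outer loop
vertex -2.468 -0.086 -3.407
vertex -1.871 0.026 -3.304
vertex -2.714 1.21 -1.555
endloop
endfacet

endsolid


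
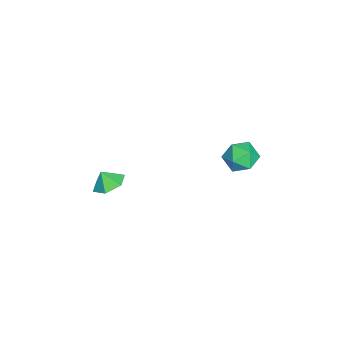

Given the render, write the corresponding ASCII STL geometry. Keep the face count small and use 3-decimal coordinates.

solid 
facet normal 0.095 0.439 -0.893
outer loop
vertex 1.924 -3.472 -3.939
vertex 0.889 -3.434 -4.03
vertex 1.402 -2.645 -3.588
endloop
endfacet
facet normal 0.584 0.025 0.811
outer loop
vertex 1.924 -3.472 -3.939
vertex 1.402 -2.645 -3.588
vertex 0.791 -3.886 -3.11
endloop
endfacet
facet normal 0.095 0.439 -0.894
outer loop
vertex 1.402 -2.645 -3.588
vertex 0.889 -3.434 -4.03
vertex 0.366 -2.606 -3.679
endloop
endfacet
facet normal -0.066 0.387 0.920
outer loop
vertex 1.402 -2.645 -3.588
vertex 0.366 -2.606 -3.679
vertex 0.791 -3.886 -3.11
endloop
endfacet
facet normal 0.096 0.439 -0.893
outer loop
vertex 0.366 -2.606 -3.679
vertex 0.889 -3.434 -4.03
vertex -0.146 -3.396 -4.122
endloop
endfacet
facet normal -0.714 0.072 0.696
outer loop
vertex 0.366 -2.606 -3.679
vertex -0.146 -3.396 -4.122
vertex 0.791 -3.886 -3.11
endloop
endfacet
facet normal 0.096 0.439 -0.893
outer loop
vertex -0.146 -3.396 -4.122
vertex 0.889 -3.434 -4.03
vertex 0.376 -4.223 -4.473
endloop
endfacet
facet normal -0.710 -0.603 0.365
outer loop
vertex -0.146 -3.396 -4.122
vertex 0.376 -4.223 -4.473
vertex 0.791 -3.886 -3.11
endloop
endfacet
facet normal 0.096 0.439 -0.893
outer loop
vertex 0.376 -4.223 -4.473
vertex 0.889 -3.434 -4.03
vertex 1.412 -4.262 -4.381
endloop
endfacet
facet normal -0.059 -0.965 0.257
outer loop
vertex 0.376 -4.223 -4.473
vertex 1.412 -4.262 -4.381
vertex 0.791 -3.886 -3.11
endloop
endfacet
facet normal 0.095 0.439 -0.894
outer loop
vertex 1.412 -4.262 -4.381
vertex 0.889 -3.434 -4.03
vertex 1.924 -3.472 -3.939
endloop
endfacet
facet normal 0.589 -0.650 0.480
outer loop
vertex 1.412 -4.262 -4.381
vertex 1.924 -3.472 -3.939
vertex 0.791 -3.886 -3.11
endloop
endfacet
facet normal -0.700 0.706 0.108
outer loop
vertex 1.056 5.01 -0.351
vertex 0.289 4.313 -0.76
vertex 0.488 4.342 0.336
endloop
endfacet
facet normal -0.187 0.777 0.601
outer loop
vertex 1.056 5.01 -0.351
vertex 0.488 4.342 0.336
vertex 1.583 4.492 0.483
endloop
endfacet
facet normal 0.434 0.862 0.261
outer loop
vertex 1.056 5.01 -0.351
vertex 1.583 4.492 0.483
vertex 2.06 4.556 -0.522
endloop
endfacet
facet normal 0.307 0.844 -0.440
outer loop
vertex 1.056 5.01 -0.351
vertex 2.06 4.556 -0.522
vertex 1.26 4.446 -1.29
endloop
endfacet
facet normal -0.394 0.748 -0.535
outer loop
vertex 1.056 5.01 -0.351
vertex 1.26 4.446 -1.29
vertex 0.289 4.313 -0.76
endloop
endfacet
facet normal -0.154 0.169 0.973
outer loop
vertex 1.583 4.492 0.483
vertex 0.488 4.342 0.336
vertex 1.14 3.474 0.59
endloop
endfacet
facet normal -0.983 0.056 0.177
outer loop
vertex 0.488 4.342 0.336
vertex 0.289 4.313 -0.76
vertex 0.34 3.364 -0.178
endloop
endfacet
facet normal -0.488 0.122 -0.864
outer loop
vertex 0.289 4.313 -0.76
vertex 1.26 4.446 -1.29
vertex 0.817 3.428 -1.183
endloop
endfacet
facet normal 0.645 0.277 -0.712
outer loop
vertex 1.26 4.446 -1.29
vertex 2.06 4.556 -0.522
vertex 1.912 3.578 -1.036
endloop
endfacet
facet normal 0.852 0.306 0.424
outer loop
vertex 2.06 4.556 -0.522
vertex 1.583 4.492 0.483
vertex 2.111 3.607 0.06
endloop
endfacet
facet normal -0.307 -0.844 0.440
outer loop
vertex 1.344 2.91 -0.349
vertex 1.14 3.474 0.59
vertex 0.34 3.364 -0.178
endloop
endfacet
facet normal -0.434 -0.862 -0.261
outer loop
vertex 1.344 2.91 -0.349
vertex 0.34 3.364 -0.178
vertex 0.817 3.428 -1.183
endloop
endfacet
facet normal 0.187 -0.777 -0.601
outer loop
vertex 1.344 2.91 -0.349
vertex 0.817 3.428 -1.183
vertex 1.912 3.578 -1.036
endloop
endfacet
facet normal 0.700 -0.706 -0.108
outer loop
vertex 1.344 2.91 -0.349
vertex 1.912 3.578 -1.036
vertex 2.111 3.607 0.06
endloop
endfacet
facet normal 0.394 -0.748 0.535
outer loop
vertex 1.344 2.91 -0.349
vertex 2.111 3.607 0.06
vertex 1.14 3.474 0.59
endloop
endfacet
facet normal -0.645 -0.277 0.712
outer loop
vertex 0.34 3.364 -0.178
vertex 1.14 3.474 0.59
vertex 0.488 4.342 0.336
endloop
endfacet
facet normal -0.852 -0.306 -0.424
outer loop
vertex 0.817 3.428 -1.183
vertex 0.34 3.364 -0.178
vertex 0.289 4.313 -0.76
endloop
endfacet
facet normal 0.154 -0.169 -0.973
outer loop
vertex 1.912 3.578 -1.036
vertex 0.817 3.428 -1.183
vertex 1.26 4.446 -1.29
endloop
endfacet
facet normal 0.983 -0.056 -0.177
outer loop
vertex 2.111 3.607 0.06
vertex 1.912 3.578 -1.036
vertex 2.06 4.556 -0.522
endloop
endfacet
facet normal 0.488 -0.122 0.864
outer loop
vertex 1.14 3.474 0.59
vertex 2.111 3.607 0.06
vertex 1.583 4.492 0.483
endloop
endfacet

endsolid


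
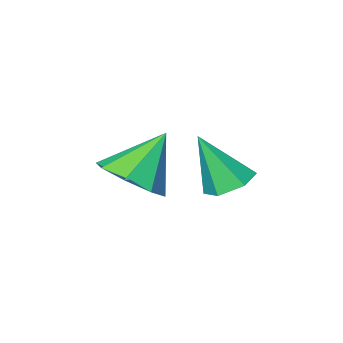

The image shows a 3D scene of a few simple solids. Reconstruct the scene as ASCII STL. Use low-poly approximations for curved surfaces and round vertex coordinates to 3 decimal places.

solid 
facet normal -0.336 0.332 -0.881
outer loop
vertex -0.685 0.336 1.409
vertex -1.105 0.052 1.462
vertex -1.096 0.531 1.639
endloop
endfacet
facet normal 0.572 0.698 0.430
outer loop
vertex -0.685 0.336 1.409
vertex -1.096 0.531 1.639
vertex -0.695 -0.352 2.538
endloop
endfacet
facet normal -0.336 0.332 -0.881
outer loop
vertex -1.096 0.531 1.639
vertex -1.105 0.052 1.462
vertex -1.516 0.247 1.692
endloop
endfacet
facet normal -0.315 0.603 0.733
outer loop
vertex -1.096 0.531 1.639
vertex -1.516 0.247 1.692
vertex -0.695 -0.352 2.538
endloop
endfacet
facet normal -0.337 0.330 -0.882
outer loop
vertex -1.516 0.247 1.692
vertex -1.105 0.052 1.462
vertex -1.525 -0.232 1.516
endloop
endfacet
facet normal -0.771 -0.207 0.602
outer loop
vertex -1.516 0.247 1.692
vertex -1.525 -0.232 1.516
vertex -0.695 -0.352 2.538
endloop
endfacet
facet normal -0.337 0.331 -0.881
outer loop
vertex -1.525 -0.232 1.516
vertex -1.105 0.052 1.462
vertex -1.114 -0.426 1.286
endloop
endfacet
facet normal -0.342 -0.924 0.169
outer loop
vertex -1.525 -0.232 1.516
vertex -1.114 -0.426 1.286
vertex -0.695 -0.352 2.538
endloop
endfacet
facet normal -0.336 0.331 -0.882
outer loop
vertex -1.114 -0.426 1.286
vertex -1.105 0.052 1.462
vertex -0.693 -0.142 1.232
endloop
endfacet
facet normal 0.543 -0.829 -0.133
outer loop
vertex -1.114 -0.426 1.286
vertex -0.693 -0.142 1.232
vertex -0.695 -0.352 2.538
endloop
endfacet
facet normal -0.336 0.332 -0.881
outer loop
vertex -0.693 -0.142 1.232
vertex -1.105 0.052 1.462
vertex -0.685 0.336 1.409
endloop
endfacet
facet normal 1.000 -0.016 -0.001
outer loop
vertex -0.693 -0.142 1.232
vertex -0.685 0.336 1.409
vertex -0.695 -0.352 2.538
endloop
endfacet
facet normal 0.617 0.042 -0.785
outer loop
vertex 1.29 -0.096 2.418
vertex 0.755 -0.086 1.998
vertex 1.126 0.388 2.315
endloop
endfacet
facet normal 0.337 0.304 0.891
outer loop
vertex 1.29 -0.096 2.418
vertex 1.126 0.388 2.315
vertex 0.045 -0.134 2.902
endloop
endfacet
facet normal 0.617 0.043 -0.786
outer loop
vertex 1.126 0.388 2.315
vertex 0.755 -0.086 1.998
vertex 0.745 0.593 2.027
endloop
endfacet
facet normal -0.044 0.785 0.617
outer loop
vertex 1.126 0.388 2.315
vertex 0.745 0.593 2.027
vertex 0.045 -0.134 2.902
endloop
endfacet
facet normal 0.616 0.043 -0.786
outer loop
vertex 0.745 0.593 2.027
vertex 0.755 -0.086 1.998
vertex 0.369 0.401 1.722
endloop
endfacet
facet normal -0.571 0.795 0.204
outer loop
vertex 0.745 0.593 2.027
vertex 0.369 0.401 1.722
vertex 0.045 -0.134 2.902
endloop
endfacet
facet normal 0.617 0.043 -0.786
outer loop
vertex 0.369 0.401 1.722
vertex 0.755 -0.086 1.998
vertex 0.22 -0.076 1.579
endloop
endfacet
facet normal -0.939 0.326 -0.110
outer loop
vertex 0.369 0.401 1.722
vertex 0.22 -0.076 1.579
vertex 0.045 -0.134 2.902
endloop
endfacet
facet normal 0.617 0.043 -0.786
outer loop
vertex 0.22 -0.076 1.579
vertex 0.755 -0.086 1.998
vertex 0.384 -0.559 1.681
endloop
endfacet
facet normal -0.929 -0.344 -0.138
outer loop
vertex 0.22 -0.076 1.579
vertex 0.384 -0.559 1.681
vertex 0.045 -0.134 2.902
endloop
endfacet
facet normal 0.618 0.041 -0.785
outer loop
vertex 0.384 -0.559 1.681
vertex 0.755 -0.086 1.998
vertex 0.765 -0.765 1.97
endloop
endfacet
facet normal -0.549 -0.825 0.135
outer loop
vertex 0.384 -0.559 1.681
vertex 0.765 -0.765 1.97
vertex 0.045 -0.134 2.902
endloop
endfacet
facet normal 0.618 0.041 -0.785
outer loop
vertex 0.765 -0.765 1.97
vertex 0.755 -0.086 1.998
vertex 1.14 -0.573 2.275
endloop
endfacet
facet normal -0.020 -0.835 0.550
outer loop
vertex 0.765 -0.765 1.97
vertex 1.14 -0.573 2.275
vertex 0.045 -0.134 2.902
endloop
endfacet
facet normal 0.617 0.041 -0.786
outer loop
vertex 1.14 -0.573 2.275
vertex 0.755 -0.086 1.998
vertex 1.29 -0.096 2.418
endloop
endfacet
facet normal 0.347 -0.368 0.863
outer loop
vertex 1.14 -0.573 2.275
vertex 1.29 -0.096 2.418
vertex 0.045 -0.134 2.902
endloop
endfacet

endsolid


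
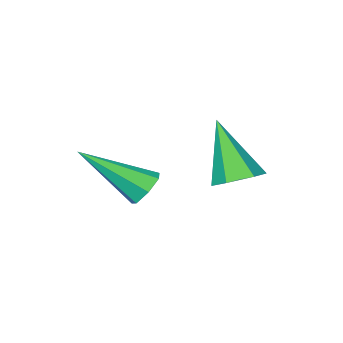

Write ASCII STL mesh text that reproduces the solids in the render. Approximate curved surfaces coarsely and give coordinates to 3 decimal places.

solid 
facet normal -0.025 0.498 -0.867
outer loop
vertex -3.313 3.068 0.337
vertex -3.915 2.718 0.153
vertex -3.956 3.341 0.512
endloop
endfacet
facet normal 0.437 0.597 0.673
outer loop
vertex -3.313 3.068 0.337
vertex -3.956 3.341 0.512
vertex -3.865 1.722 1.887
endloop
endfacet
facet normal -0.025 0.498 -0.867
outer loop
vertex -3.956 3.341 0.512
vertex -3.915 2.718 0.153
vertex -4.558 2.991 0.328
endloop
endfacet
facet normal -0.516 0.537 0.667
outer loop
vertex -3.956 3.341 0.512
vertex -4.558 2.991 0.328
vertex -3.865 1.722 1.887
endloop
endfacet
facet normal -0.025 0.498 -0.867
outer loop
vertex -4.558 2.991 0.328
vertex -3.915 2.718 0.153
vertex -4.517 2.368 -0.031
endloop
endfacet
facet normal -0.945 -0.207 0.252
outer loop
vertex -4.558 2.991 0.328
vertex -4.517 2.368 -0.031
vertex -3.865 1.722 1.887
endloop
endfacet
facet normal -0.025 0.498 -0.867
outer loop
vertex -4.517 2.368 -0.031
vertex -3.915 2.718 0.153
vertex -3.874 2.095 -0.206
endloop
endfacet
facet normal -0.422 -0.893 -0.157
outer loop
vertex -4.517 2.368 -0.031
vertex -3.874 2.095 -0.206
vertex -3.865 1.722 1.887
endloop
endfacet
facet normal -0.025 0.498 -0.867
outer loop
vertex -3.874 2.095 -0.206
vertex -3.915 2.718 0.153
vertex -3.272 2.445 -0.022
endloop
endfacet
facet normal 0.531 -0.834 -0.151
outer loop
vertex -3.874 2.095 -0.206
vertex -3.272 2.445 -0.022
vertex -3.865 1.722 1.887
endloop
endfacet
facet normal -0.025 0.498 -0.867
outer loop
vertex -3.272 2.445 -0.022
vertex -3.915 2.718 0.153
vertex -3.313 3.068 0.337
endloop
endfacet
facet normal 0.960 -0.089 0.264
outer loop
vertex -3.272 2.445 -0.022
vertex -3.313 3.068 0.337
vertex -3.865 1.722 1.887
endloop
endfacet
facet normal -0.651 0.485 -0.584
outer loop
vertex -1.298 2.115 -0.267
vertex -1.757 1.801 -0.016
vertex -1.519 2.334 0.161
endloop
endfacet
facet normal 0.777 0.624 0.082
outer loop
vertex -1.298 2.115 -0.267
vertex -1.519 2.334 0.161
vertex -0.383 0.779 1.216
endloop
endfacet
facet normal -0.651 0.485 -0.584
outer loop
vertex -1.519 2.334 0.161
vertex -1.757 1.801 -0.016
vertex -1.919 2.152 0.456
endloop
endfacet
facet normal 0.231 0.656 0.718
outer loop
vertex -1.519 2.334 0.161
vertex -1.919 2.152 0.456
vertex -0.383 0.779 1.216
endloop
endfacet
facet normal -0.650 0.485 -0.584
outer loop
vertex -1.919 2.152 0.456
vertex -1.757 1.801 -0.016
vertex -2.197 1.706 0.395
endloop
endfacet
facet normal -0.366 0.102 0.925
outer loop
vertex -1.919 2.152 0.456
vertex -2.197 1.706 0.395
vertex -0.383 0.779 1.216
endloop
endfacet
facet normal -0.651 0.484 -0.585
outer loop
vertex -2.197 1.706 0.395
vertex -1.757 1.801 -0.016
vertex -2.143 1.331 0.025
endloop
endfacet
facet normal -0.564 -0.620 0.546
outer loop
vertex -2.197 1.706 0.395
vertex -2.143 1.331 0.025
vertex -0.383 0.779 1.216
endloop
endfacet
facet normal -0.652 0.485 -0.582
outer loop
vertex -2.143 1.331 0.025
vertex -1.757 1.801 -0.016
vertex -1.799 1.311 -0.377
endloop
endfacet
facet normal -0.213 -0.968 -0.134
outer loop
vertex -2.143 1.331 0.025
vertex -1.799 1.311 -0.377
vertex -0.383 0.779 1.216
endloop
endfacet
facet normal -0.650 0.486 -0.584
outer loop
vertex -1.799 1.311 -0.377
vertex -1.757 1.801 -0.016
vertex -1.422 1.66 -0.506
endloop
endfacet
facet normal 0.422 -0.678 -0.602
outer loop
vertex -1.799 1.311 -0.377
vertex -1.422 1.66 -0.506
vertex -0.383 0.779 1.216
endloop
endfacet
facet normal -0.651 0.484 -0.584
outer loop
vertex -1.422 1.66 -0.506
vertex -1.757 1.801 -0.016
vertex -1.298 2.115 -0.267
endloop
endfacet
facet normal 0.863 0.030 -0.505
outer loop
vertex -1.422 1.66 -0.506
vertex -1.298 2.115 -0.267
vertex -0.383 0.779 1.216
endloop
endfacet

endsolid


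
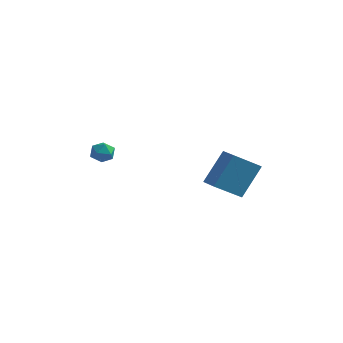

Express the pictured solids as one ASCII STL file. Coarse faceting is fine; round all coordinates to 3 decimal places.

solid 
facet normal -0.772 0.618 -0.151
outer loop
vertex 2.462 0.037 -2.149
vertex 3.5 1.079 -3.187
vertex 1.901 -1.075 -3.826
endloop
endfacet
facet normal -0.577 -0.579 0.577
outer loop
vertex 2.68 -1.699 -3.673
vertex 2.462 0.037 -2.149
vertex 1.901 -1.075 -3.826
endloop
endfacet
facet normal -0.772 0.618 -0.151
outer loop
vertex 1.901 -1.075 -3.826
vertex 3.5 1.079 -3.187
vertex 2.938 -0.033 -4.864
endloop
endfacet
facet normal -0.269 -0.532 -0.803
outer loop
vertex 2.938 -0.033 -4.864
vertex 2.68 -1.699 -3.673
vertex 1.901 -1.075 -3.826
endloop
endfacet
facet normal 0.269 0.532 0.803
outer loop
vertex 2.462 0.037 -2.149
vertex 4.279 0.455 -3.034
vertex 3.5 1.079 -3.187
endloop
endfacet
facet normal -0.576 -0.579 0.577
outer loop
vertex 3.242 -0.587 -1.996
vertex 2.462 0.037 -2.149
vertex 2.68 -1.699 -3.673
endloop
endfacet
facet normal 0.269 0.532 0.803
outer loop
vertex 3.242 -0.587 -1.996
vertex 4.279 0.455 -3.034
vertex 2.462 0.037 -2.149
endloop
endfacet
facet normal 0.577 0.578 -0.577
outer loop
vertex 3.5 1.079 -3.187
vertex 4.279 0.455 -3.034
vertex 2.938 -0.033 -4.864
endloop
endfacet
facet normal -0.268 -0.532 -0.803
outer loop
vertex 3.718 -0.657 -4.711
vertex 2.68 -1.699 -3.673
vertex 2.938 -0.033 -4.864
endloop
endfacet
facet normal 0.576 0.579 -0.577
outer loop
vertex 2.938 -0.033 -4.864
vertex 4.279 0.455 -3.034
vertex 3.718 -0.657 -4.711
endloop
endfacet
facet normal 0.772 -0.618 0.151
outer loop
vertex 3.718 -0.657 -4.711
vertex 3.242 -0.587 -1.996
vertex 2.68 -1.699 -3.673
endloop
endfacet
facet normal 0.772 -0.618 0.151
outer loop
vertex 4.279 0.455 -3.034
vertex 3.242 -0.587 -1.996
vertex 3.718 -0.657 -4.711
endloop
endfacet
facet normal -0.485 0.872 0.071
outer loop
vertex -3.229 -0.809 -2.891
vertex -3.811 -1.143 -2.762
vertex -3.401 -0.957 -2.247
endloop
endfacet
facet normal 0.197 0.943 0.269
outer loop
vertex -3.229 -0.809 -2.891
vertex -3.401 -0.957 -2.247
vertex -2.754 -1.033 -2.454
endloop
endfacet
facet normal 0.608 0.744 -0.279
outer loop
vertex -3.229 -0.809 -2.891
vertex -2.754 -1.033 -2.454
vertex -2.764 -1.266 -3.096
endloop
endfacet
facet normal 0.181 0.550 -0.815
outer loop
vertex -3.229 -0.809 -2.891
vertex -2.764 -1.266 -3.096
vertex -3.417 -1.334 -3.287
endloop
endfacet
facet normal -0.494 0.629 -0.600
outer loop
vertex -3.229 -0.809 -2.891
vertex -3.417 -1.334 -3.287
vertex -3.811 -1.143 -2.762
endloop
endfacet
facet normal 0.317 0.493 0.810
outer loop
vertex -2.754 -1.033 -2.454
vertex -3.401 -0.957 -2.247
vertex -3.043 -1.506 -2.053
endloop
endfacet
facet normal -0.786 0.378 0.489
outer loop
vertex -3.401 -0.957 -2.247
vertex -3.811 -1.143 -2.762
vertex -3.696 -1.574 -2.244
endloop
endfacet
facet normal -0.802 -0.015 -0.597
outer loop
vertex -3.811 -1.143 -2.762
vertex -3.417 -1.334 -3.287
vertex -3.706 -1.807 -2.886
endloop
endfacet
facet normal 0.292 -0.144 -0.946
outer loop
vertex -3.417 -1.334 -3.287
vertex -2.764 -1.266 -3.096
vertex -3.059 -1.883 -3.093
endloop
endfacet
facet normal 0.982 0.170 -0.077
outer loop
vertex -2.764 -1.266 -3.096
vertex -2.754 -1.033 -2.454
vertex -2.649 -1.697 -2.578
endloop
endfacet
facet normal -0.181 -0.550 0.815
outer loop
vertex -3.231 -2.031 -2.449
vertex -3.043 -1.506 -2.053
vertex -3.696 -1.574 -2.244
endloop
endfacet
facet normal -0.608 -0.744 0.279
outer loop
vertex -3.231 -2.031 -2.449
vertex -3.696 -1.574 -2.244
vertex -3.706 -1.807 -2.886
endloop
endfacet
facet normal -0.197 -0.943 -0.269
outer loop
vertex -3.231 -2.031 -2.449
vertex -3.706 -1.807 -2.886
vertex -3.059 -1.883 -3.093
endloop
endfacet
facet normal 0.485 -0.872 -0.071
outer loop
vertex -3.231 -2.031 -2.449
vertex -3.059 -1.883 -3.093
vertex -2.649 -1.697 -2.578
endloop
endfacet
facet normal 0.494 -0.629 0.600
outer loop
vertex -3.231 -2.031 -2.449
vertex -2.649 -1.697 -2.578
vertex -3.043 -1.506 -2.053
endloop
endfacet
facet normal -0.292 0.144 0.946
outer loop
vertex -3.696 -1.574 -2.244
vertex -3.043 -1.506 -2.053
vertex -3.401 -0.957 -2.247
endloop
endfacet
facet normal -0.982 -0.170 0.077
outer loop
vertex -3.706 -1.807 -2.886
vertex -3.696 -1.574 -2.244
vertex -3.811 -1.143 -2.762
endloop
endfacet
facet normal -0.317 -0.493 -0.810
outer loop
vertex -3.059 -1.883 -3.093
vertex -3.706 -1.807 -2.886
vertex -3.417 -1.334 -3.287
endloop
endfacet
facet normal 0.786 -0.378 -0.489
outer loop
vertex -2.649 -1.697 -2.578
vertex -3.059 -1.883 -3.093
vertex -2.764 -1.266 -3.096
endloop
endfacet
facet normal 0.802 0.015 0.597
outer loop
vertex -3.043 -1.506 -2.053
vertex -2.649 -1.697 -2.578
vertex -2.754 -1.033 -2.454
endloop
endfacet

endsolid


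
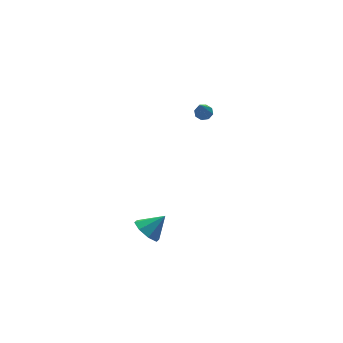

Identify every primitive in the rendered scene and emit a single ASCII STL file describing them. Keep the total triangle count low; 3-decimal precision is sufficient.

solid 
facet normal 0.367 0.510 -0.778
outer loop
vertex 4.233 4.493 3.079
vertex 3.959 4.214 2.767
vertex 3.887 4.643 3.014
endloop
endfacet
facet normal 0.137 0.642 0.755
outer loop
vertex 4.233 4.493 3.079
vertex 3.887 4.643 3.014
vertex 3.161 3.106 4.453
endloop
endfacet
facet normal 0.368 0.510 -0.778
outer loop
vertex 3.887 4.643 3.014
vertex 3.959 4.214 2.767
vertex 3.583 4.542 2.804
endloop
endfacet
facet normal -0.551 0.694 0.464
outer loop
vertex 3.887 4.643 3.014
vertex 3.583 4.542 2.804
vertex 3.161 3.106 4.453
endloop
endfacet
facet normal 0.369 0.511 -0.777
outer loop
vertex 3.583 4.542 2.804
vertex 3.959 4.214 2.767
vertex 3.5 4.249 2.572
endloop
endfacet
facet normal -0.961 0.276 -0.005
outer loop
vertex 3.583 4.542 2.804
vertex 3.5 4.249 2.572
vertex 3.161 3.106 4.453
endloop
endfacet
facet normal 0.369 0.511 -0.777
outer loop
vertex 3.5 4.249 2.572
vertex 3.959 4.214 2.767
vertex 3.685 3.936 2.454
endloop
endfacet
facet normal -0.853 -0.363 -0.374
outer loop
vertex 3.5 4.249 2.572
vertex 3.685 3.936 2.454
vertex 3.161 3.106 4.453
endloop
endfacet
facet normal 0.368 0.512 -0.776
outer loop
vertex 3.685 3.936 2.454
vertex 3.959 4.214 2.767
vertex 4.031 3.786 2.519
endloop
endfacet
facet normal -0.290 -0.855 -0.431
outer loop
vertex 3.685 3.936 2.454
vertex 4.031 3.786 2.519
vertex 3.161 3.106 4.453
endloop
endfacet
facet normal 0.367 0.512 -0.777
outer loop
vertex 4.031 3.786 2.519
vertex 3.959 4.214 2.767
vertex 4.335 3.887 2.729
endloop
endfacet
facet normal 0.398 -0.907 -0.140
outer loop
vertex 4.031 3.786 2.519
vertex 4.335 3.887 2.729
vertex 3.161 3.106 4.453
endloop
endfacet
facet normal 0.367 0.512 -0.776
outer loop
vertex 4.335 3.887 2.729
vertex 3.959 4.214 2.767
vertex 4.418 4.179 2.961
endloop
endfacet
facet normal 0.808 -0.490 0.328
outer loop
vertex 4.335 3.887 2.729
vertex 4.418 4.179 2.961
vertex 3.161 3.106 4.453
endloop
endfacet
facet normal 0.368 0.509 -0.778
outer loop
vertex 4.418 4.179 2.961
vertex 3.959 4.214 2.767
vertex 4.233 4.493 3.079
endloop
endfacet
facet normal 0.700 0.150 0.698
outer loop
vertex 4.418 4.179 2.961
vertex 4.233 4.493 3.079
vertex 3.161 3.106 4.453
endloop
endfacet
facet normal -0.740 0.064 -0.670
outer loop
vertex 0.135 1.605 -4.113
vertex -0.383 1.975 -3.505
vertex 0.186 2.277 -4.105
endloop
endfacet
facet normal 0.953 -0.069 -0.294
outer loop
vertex 0.135 1.605 -4.113
vertex 0.186 2.277 -4.105
vertex 0.623 1.885 -2.595
endloop
endfacet
facet normal -0.740 0.065 -0.669
outer loop
vertex 0.186 2.277 -4.105
vertex -0.383 1.975 -3.505
vertex -0.096 2.771 -3.745
endloop
endfacet
facet normal 0.832 0.547 -0.099
outer loop
vertex 0.186 2.277 -4.105
vertex -0.096 2.771 -3.745
vertex 0.623 1.885 -2.595
endloop
endfacet
facet normal -0.740 0.065 -0.670
outer loop
vertex -0.096 2.771 -3.745
vertex -0.383 1.975 -3.505
vertex -0.546 2.799 -3.245
endloop
endfacet
facet normal 0.445 0.822 0.355
outer loop
vertex -0.096 2.771 -3.745
vertex -0.546 2.799 -3.245
vertex 0.623 1.885 -2.595
endloop
endfacet
facet normal -0.740 0.065 -0.670
outer loop
vertex -0.546 2.799 -3.245
vertex -0.383 1.975 -3.505
vertex -0.901 2.344 -2.897
endloop
endfacet
facet normal 0.021 0.597 0.802
outer loop
vertex -0.546 2.799 -3.245
vertex -0.901 2.344 -2.897
vertex 0.623 1.885 -2.595
endloop
endfacet
facet normal -0.740 0.065 -0.670
outer loop
vertex -0.901 2.344 -2.897
vertex -0.383 1.975 -3.505
vertex -0.952 1.673 -2.906
endloop
endfacet
facet normal -0.194 0.002 0.981
outer loop
vertex -0.901 2.344 -2.897
vertex -0.952 1.673 -2.906
vertex 0.623 1.885 -2.595
endloop
endfacet
facet normal -0.740 0.066 -0.670
outer loop
vertex -0.952 1.673 -2.906
vertex -0.383 1.975 -3.505
vertex -0.67 1.178 -3.266
endloop
endfacet
facet normal -0.073 -0.613 0.786
outer loop
vertex -0.952 1.673 -2.906
vertex -0.67 1.178 -3.266
vertex 0.623 1.885 -2.595
endloop
endfacet
facet normal -0.740 0.066 -0.670
outer loop
vertex -0.67 1.178 -3.266
vertex -0.383 1.975 -3.505
vertex -0.22 1.15 -3.766
endloop
endfacet
facet normal 0.314 -0.889 0.332
outer loop
vertex -0.67 1.178 -3.266
vertex -0.22 1.15 -3.766
vertex 0.623 1.885 -2.595
endloop
endfacet
facet normal -0.739 0.066 -0.670
outer loop
vertex -0.22 1.15 -3.766
vertex -0.383 1.975 -3.505
vertex 0.135 1.605 -4.113
endloop
endfacet
facet normal 0.739 -0.664 -0.115
outer loop
vertex -0.22 1.15 -3.766
vertex 0.135 1.605 -4.113
vertex 0.623 1.885 -2.595
endloop
endfacet

endsolid


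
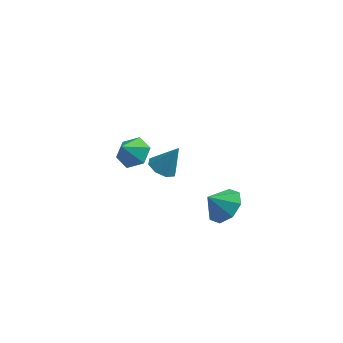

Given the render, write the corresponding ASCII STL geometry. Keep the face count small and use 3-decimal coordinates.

solid 
facet normal 0.600 0.340 -0.725
outer loop
vertex 4.635 -3.716 1.36
vertex 4.016 -2.863 1.248
vertex 4.864 -3.101 1.838
endloop
endfacet
facet normal 0.209 -0.647 0.733
outer loop
vertex 4.635 -3.716 1.36
vertex 4.864 -3.101 1.838
vertex 3.284 -3.277 2.132
endloop
endfacet
facet normal 0.600 0.341 -0.724
outer loop
vertex 4.864 -3.101 1.838
vertex 4.016 -2.863 1.248
vertex 4.596 -2.347 1.971
endloop
endfacet
facet normal 0.193 -0.103 0.976
outer loop
vertex 4.864 -3.101 1.838
vertex 4.596 -2.347 1.971
vertex 3.284 -3.277 2.132
endloop
endfacet
facet normal 0.600 0.341 -0.724
outer loop
vertex 4.596 -2.347 1.971
vertex 4.016 -2.863 1.248
vertex 3.988 -1.895 1.68
endloop
endfacet
facet normal -0.156 0.378 0.913
outer loop
vertex 4.596 -2.347 1.971
vertex 3.988 -1.895 1.68
vertex 3.284 -3.277 2.132
endloop
endfacet
facet normal 0.600 0.340 -0.724
outer loop
vertex 3.988 -1.895 1.68
vertex 4.016 -2.863 1.248
vertex 3.397 -2.009 1.136
endloop
endfacet
facet normal -0.633 0.512 0.580
outer loop
vertex 3.988 -1.895 1.68
vertex 3.397 -2.009 1.136
vertex 3.284 -3.277 2.132
endloop
endfacet
facet normal 0.600 0.340 -0.724
outer loop
vertex 3.397 -2.009 1.136
vertex 4.016 -2.863 1.248
vertex 3.168 -2.624 0.658
endloop
endfacet
facet normal -0.959 0.222 0.174
outer loop
vertex 3.397 -2.009 1.136
vertex 3.168 -2.624 0.658
vertex 3.284 -3.277 2.132
endloop
endfacet
facet normal 0.600 0.340 -0.724
outer loop
vertex 3.168 -2.624 0.658
vertex 4.016 -2.863 1.248
vertex 3.436 -3.378 0.526
endloop
endfacet
facet normal -0.944 -0.323 -0.069
outer loop
vertex 3.168 -2.624 0.658
vertex 3.436 -3.378 0.526
vertex 3.284 -3.277 2.132
endloop
endfacet
facet normal 0.600 0.340 -0.724
outer loop
vertex 3.436 -3.378 0.526
vertex 4.016 -2.863 1.248
vertex 4.044 -3.83 0.817
endloop
endfacet
facet normal -0.595 -0.804 -0.006
outer loop
vertex 3.436 -3.378 0.526
vertex 4.044 -3.83 0.817
vertex 3.284 -3.277 2.132
endloop
endfacet
facet normal 0.600 0.340 -0.724
outer loop
vertex 4.044 -3.83 0.817
vertex 4.016 -2.863 1.248
vertex 4.635 -3.716 1.36
endloop
endfacet
facet normal -0.119 -0.938 0.326
outer loop
vertex 4.044 -3.83 0.817
vertex 4.635 -3.716 1.36
vertex 3.284 -3.277 2.132
endloop
endfacet
facet normal -0.463 -0.211 -0.861
outer loop
vertex 1.208 -1.423 2.016
vertex 0.632 -1.789 2.416
vertex 0.757 -1.049 2.167
endloop
endfacet
facet normal 0.629 0.776 -0.045
outer loop
vertex 1.208 -1.423 2.016
vertex 0.757 -1.049 2.167
vertex 1.368 -1.451 3.784
endloop
endfacet
facet normal -0.462 -0.212 -0.861
outer loop
vertex 0.757 -1.049 2.167
vertex 0.632 -1.789 2.416
vertex 0.233 -1.109 2.463
endloop
endfacet
facet normal 0.021 0.972 0.234
outer loop
vertex 0.757 -1.049 2.167
vertex 0.233 -1.109 2.463
vertex 1.368 -1.451 3.784
endloop
endfacet
facet normal -0.462 -0.212 -0.861
outer loop
vertex 0.233 -1.109 2.463
vertex 0.632 -1.789 2.416
vertex -0.057 -1.566 2.731
endloop
endfacet
facet normal -0.485 0.650 0.585
outer loop
vertex 0.233 -1.109 2.463
vertex -0.057 -1.566 2.731
vertex 1.368 -1.451 3.784
endloop
endfacet
facet normal -0.462 -0.213 -0.861
outer loop
vertex -0.057 -1.566 2.731
vertex 0.632 -1.789 2.416
vertex 0.057 -2.154 2.815
endloop
endfacet
facet normal -0.594 -0.000 0.804
outer loop
vertex -0.057 -1.566 2.731
vertex 0.057 -2.154 2.815
vertex 1.368 -1.451 3.784
endloop
endfacet
facet normal -0.462 -0.212 -0.861
outer loop
vertex 0.057 -2.154 2.815
vertex 0.632 -1.789 2.416
vertex 0.508 -2.528 2.665
endloop
endfacet
facet normal -0.243 -0.599 0.763
outer loop
vertex 0.057 -2.154 2.815
vertex 0.508 -2.528 2.665
vertex 1.368 -1.451 3.784
endloop
endfacet
facet normal -0.462 -0.212 -0.861
outer loop
vertex 0.508 -2.528 2.665
vertex 0.632 -1.789 2.416
vertex 1.032 -2.469 2.369
endloop
endfacet
facet normal 0.364 -0.795 0.486
outer loop
vertex 0.508 -2.528 2.665
vertex 1.032 -2.469 2.369
vertex 1.368 -1.451 3.784
endloop
endfacet
facet normal -0.463 -0.213 -0.860
outer loop
vertex 1.032 -2.469 2.369
vertex 0.632 -1.789 2.416
vertex 1.321 -2.011 2.1
endloop
endfacet
facet normal 0.872 -0.472 0.133
outer loop
vertex 1.032 -2.469 2.369
vertex 1.321 -2.011 2.1
vertex 1.368 -1.451 3.784
endloop
endfacet
facet normal -0.463 -0.212 -0.861
outer loop
vertex 1.321 -2.011 2.1
vertex 0.632 -1.789 2.416
vertex 1.208 -1.423 2.016
endloop
endfacet
facet normal 0.981 0.176 -0.086
outer loop
vertex 1.321 -2.011 2.1
vertex 1.208 -1.423 2.016
vertex 1.368 -1.451 3.784
endloop
endfacet
facet normal 0.314 0.555 -0.770
outer loop
vertex -1.728 2.892 -1.879
vertex -2.496 3.531 -1.731
vertex -1.615 3.684 -1.262
endloop
endfacet
facet normal 0.608 -0.540 0.582
outer loop
vertex -1.728 2.892 -1.879
vertex -1.615 3.684 -1.262
vertex -2.904 2.809 -0.729
endloop
endfacet
facet normal 0.314 0.555 -0.770
outer loop
vertex -1.615 3.684 -1.262
vertex -2.496 3.531 -1.731
vertex -2.383 4.323 -1.114
endloop
endfacet
facet normal 0.297 0.138 0.945
outer loop
vertex -1.615 3.684 -1.262
vertex -2.383 4.323 -1.114
vertex -2.904 2.809 -0.729
endloop
endfacet
facet normal 0.314 0.555 -0.770
outer loop
vertex -2.383 4.323 -1.114
vertex -2.496 3.531 -1.731
vertex -3.264 4.17 -1.583
endloop
endfacet
facet normal -0.486 0.369 0.792
outer loop
vertex -2.383 4.323 -1.114
vertex -3.264 4.17 -1.583
vertex -2.904 2.809 -0.729
endloop
endfacet
facet normal 0.313 0.555 -0.770
outer loop
vertex -3.264 4.17 -1.583
vertex -2.496 3.531 -1.731
vertex -3.378 3.378 -2.2
endloop
endfacet
facet normal -0.957 -0.079 0.278
outer loop
vertex -3.264 4.17 -1.583
vertex -3.378 3.378 -2.2
vertex -2.904 2.809 -0.729
endloop
endfacet
facet normal 0.314 0.554 -0.771
outer loop
vertex -3.378 3.378 -2.2
vertex -2.496 3.531 -1.731
vertex -2.61 2.739 -2.347
endloop
endfacet
facet normal -0.647 -0.758 -0.085
outer loop
vertex -3.378 3.378 -2.2
vertex -2.61 2.739 -2.347
vertex -2.904 2.809 -0.729
endloop
endfacet
facet normal 0.313 0.555 -0.771
outer loop
vertex -2.61 2.739 -2.347
vertex -2.496 3.531 -1.731
vertex -1.728 2.892 -1.879
endloop
endfacet
facet normal 0.136 -0.988 0.067
outer loop
vertex -2.61 2.739 -2.347
vertex -1.728 2.892 -1.879
vertex -2.904 2.809 -0.729
endloop
endfacet

endsolid


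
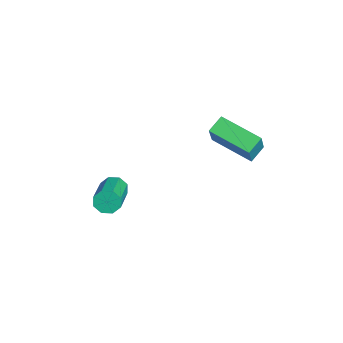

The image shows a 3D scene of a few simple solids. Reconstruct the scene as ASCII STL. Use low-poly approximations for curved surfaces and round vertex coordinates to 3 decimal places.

solid 
facet normal -0.566 0.676 0.472
outer loop
vertex 1.363 1.349 4.619
vertex 2.679 2.779 4.149
vertex 0.598 1.623 3.311
endloop
endfacet
facet normal -0.659 -0.715 0.236
outer loop
vertex 1.101 1.021 2.891
vertex 1.363 1.349 4.619
vertex 0.598 1.623 3.311
endloop
endfacet
facet normal -0.566 0.676 0.472
outer loop
vertex 0.598 1.623 3.311
vertex 2.679 2.779 4.149
vertex 1.914 3.053 2.841
endloop
endfacet
facet normal -0.497 0.178 -0.850
outer loop
vertex 1.914 3.053 2.841
vertex 1.101 1.021 2.891
vertex 0.598 1.623 3.311
endloop
endfacet
facet normal 0.497 -0.178 0.850
outer loop
vertex 1.363 1.349 4.619
vertex 3.182 2.177 3.729
vertex 2.679 2.779 4.149
endloop
endfacet
facet normal -0.659 -0.715 0.236
outer loop
vertex 1.866 0.747 4.199
vertex 1.363 1.349 4.619
vertex 1.101 1.021 2.891
endloop
endfacet
facet normal 0.497 -0.178 0.850
outer loop
vertex 1.866 0.747 4.199
vertex 3.182 2.177 3.729
vertex 1.363 1.349 4.619
endloop
endfacet
facet normal 0.659 0.715 -0.236
outer loop
vertex 2.679 2.779 4.149
vertex 3.182 2.177 3.729
vertex 1.914 3.053 2.841
endloop
endfacet
facet normal -0.497 0.178 -0.850
outer loop
vertex 2.417 2.451 2.421
vertex 1.101 1.021 2.891
vertex 1.914 3.053 2.841
endloop
endfacet
facet normal 0.659 0.715 -0.236
outer loop
vertex 1.914 3.053 2.841
vertex 3.182 2.177 3.729
vertex 2.417 2.451 2.421
endloop
endfacet
facet normal 0.566 -0.676 -0.472
outer loop
vertex 2.417 2.451 2.421
vertex 1.866 0.747 4.199
vertex 1.101 1.021 2.891
endloop
endfacet
facet normal 0.566 -0.676 -0.472
outer loop
vertex 3.182 2.177 3.729
vertex 1.866 0.747 4.199
vertex 2.417 2.451 2.421
endloop
endfacet
facet normal -0.885 0.253 -0.391
outer loop
vertex -0.77 -3.184 -2.314
vertex -0.935 -2.907 -1.761
vertex -0.643 -2.711 -2.295
endloop
endfacet
facet normal 0.387 -0.067 -0.920
outer loop
vertex -0.77 -3.184 -2.314
vertex -0.643 -2.711 -2.295
vertex 1.0 -3.69 -1.532
endloop
endfacet
facet normal 0.386 -0.069 -0.920
outer loop
vertex 1.0 -3.69 -1.532
vertex -0.643 -2.711 -2.295
vertex 1.127 -3.217 -1.514
endloop
endfacet
facet normal 0.885 -0.253 0.391
outer loop
vertex 1.0 -3.69 -1.532
vertex 1.127 -3.217 -1.514
vertex 0.835 -3.413 -0.979
endloop
endfacet
facet normal -0.885 0.253 -0.391
outer loop
vertex -0.643 -2.711 -2.295
vertex -0.935 -2.907 -1.761
vertex -0.687 -2.353 -1.964
endloop
endfacet
facet normal 0.457 0.634 -0.625
outer loop
vertex -0.643 -2.711 -2.295
vertex -0.687 -2.353 -1.964
vertex 1.127 -3.217 -1.514
endloop
endfacet
facet normal 0.457 0.634 -0.625
outer loop
vertex 1.127 -3.217 -1.514
vertex -0.687 -2.353 -1.964
vertex 1.083 -2.859 -1.183
endloop
endfacet
facet normal 0.885 -0.252 0.391
outer loop
vertex 1.127 -3.217 -1.514
vertex 1.083 -2.859 -1.183
vertex 0.835 -3.413 -0.979
endloop
endfacet
facet normal -0.885 0.253 -0.391
outer loop
vertex -0.687 -2.353 -1.964
vertex -0.935 -2.907 -1.761
vertex -0.876 -2.319 -1.514
endloop
endfacet
facet normal 0.260 0.965 0.036
outer loop
vertex -0.687 -2.353 -1.964
vertex -0.876 -2.319 -1.514
vertex 1.083 -2.859 -1.183
endloop
endfacet
facet normal 0.260 0.965 0.038
outer loop
vertex 1.083 -2.859 -1.183
vertex -0.876 -2.319 -1.514
vertex 0.894 -2.826 -0.732
endloop
endfacet
facet normal 0.886 -0.253 0.390
outer loop
vertex 1.083 -2.859 -1.183
vertex 0.894 -2.826 -0.732
vertex 0.835 -3.413 -0.979
endloop
endfacet
facet normal -0.885 0.253 -0.391
outer loop
vertex -0.876 -2.319 -1.514
vertex -0.935 -2.907 -1.761
vertex -1.1 -2.63 -1.208
endloop
endfacet
facet normal -0.090 0.731 0.677
outer loop
vertex -0.876 -2.319 -1.514
vertex -1.1 -2.63 -1.208
vertex 0.894 -2.826 -0.732
endloop
endfacet
facet normal -0.089 0.732 0.676
outer loop
vertex 0.894 -2.826 -0.732
vertex -1.1 -2.63 -1.208
vertex 0.67 -3.136 -0.426
endloop
endfacet
facet normal 0.885 -0.253 0.391
outer loop
vertex 0.894 -2.826 -0.732
vertex 0.67 -3.136 -0.426
vertex 0.835 -3.413 -0.979
endloop
endfacet
facet normal -0.885 0.253 -0.391
outer loop
vertex -1.1 -2.63 -1.208
vertex -0.935 -2.907 -1.761
vertex -1.227 -3.103 -1.226
endloop
endfacet
facet normal -0.387 0.069 0.920
outer loop
vertex -1.1 -2.63 -1.208
vertex -1.227 -3.103 -1.226
vertex 0.67 -3.136 -0.426
endloop
endfacet
facet normal -0.387 0.067 0.920
outer loop
vertex 0.67 -3.136 -0.426
vertex -1.227 -3.103 -1.226
vertex 0.543 -3.609 -0.445
endloop
endfacet
facet normal 0.885 -0.253 0.391
outer loop
vertex 0.67 -3.136 -0.426
vertex 0.543 -3.609 -0.445
vertex 0.835 -3.413 -0.979
endloop
endfacet
facet normal -0.885 0.252 -0.391
outer loop
vertex -1.227 -3.103 -1.226
vertex -0.935 -2.907 -1.761
vertex -1.183 -3.461 -1.557
endloop
endfacet
facet normal -0.457 -0.634 0.625
outer loop
vertex -1.227 -3.103 -1.226
vertex -1.183 -3.461 -1.557
vertex 0.543 -3.609 -0.445
endloop
endfacet
facet normal -0.457 -0.634 0.625
outer loop
vertex 0.543 -3.609 -0.445
vertex -1.183 -3.461 -1.557
vertex 0.587 -3.967 -0.776
endloop
endfacet
facet normal 0.885 -0.253 0.391
outer loop
vertex 0.543 -3.609 -0.445
vertex 0.587 -3.967 -0.776
vertex 0.835 -3.413 -0.979
endloop
endfacet
facet normal -0.886 0.253 -0.390
outer loop
vertex -1.183 -3.461 -1.557
vertex -0.935 -2.907 -1.761
vertex -0.994 -3.494 -2.008
endloop
endfacet
facet normal -0.259 -0.965 -0.038
outer loop
vertex -1.183 -3.461 -1.557
vertex -0.994 -3.494 -2.008
vertex 0.587 -3.967 -0.776
endloop
endfacet
facet normal -0.260 -0.965 -0.036
outer loop
vertex 0.587 -3.967 -0.776
vertex -0.994 -3.494 -2.008
vertex 0.776 -4.001 -1.226
endloop
endfacet
facet normal 0.885 -0.253 0.391
outer loop
vertex 0.587 -3.967 -0.776
vertex 0.776 -4.001 -1.226
vertex 0.835 -3.413 -0.979
endloop
endfacet
facet normal -0.885 0.253 -0.391
outer loop
vertex -0.994 -3.494 -2.008
vertex -0.935 -2.907 -1.761
vertex -0.77 -3.184 -2.314
endloop
endfacet
facet normal 0.089 -0.732 -0.676
outer loop
vertex -0.994 -3.494 -2.008
vertex -0.77 -3.184 -2.314
vertex 0.776 -4.001 -1.226
endloop
endfacet
facet normal 0.090 -0.731 -0.677
outer loop
vertex 0.776 -4.001 -1.226
vertex -0.77 -3.184 -2.314
vertex 1.0 -3.69 -1.532
endloop
endfacet
facet normal 0.885 -0.253 0.391
outer loop
vertex 0.776 -4.001 -1.226
vertex 1.0 -3.69 -1.532
vertex 0.835 -3.413 -0.979
endloop
endfacet

endsolid
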